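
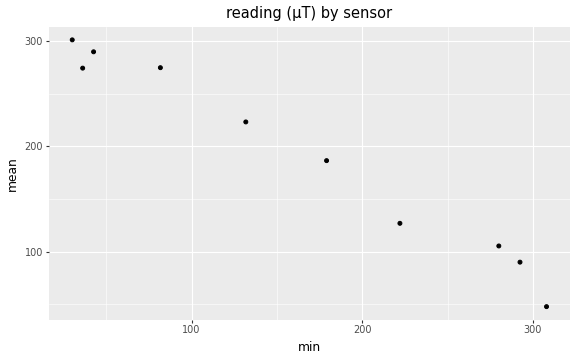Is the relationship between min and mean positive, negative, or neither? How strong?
Points are negatively correlated; strong (|r| ≈ 1.0).

negative, strong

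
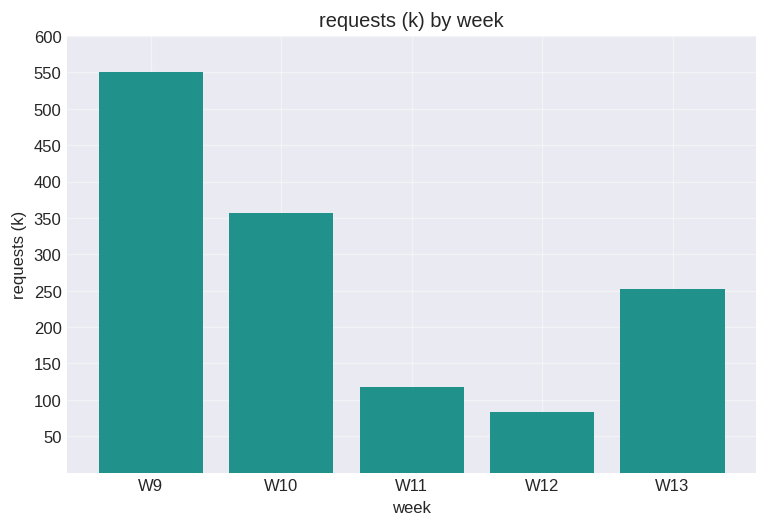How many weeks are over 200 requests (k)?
Above 200: W9, W10, W13.

3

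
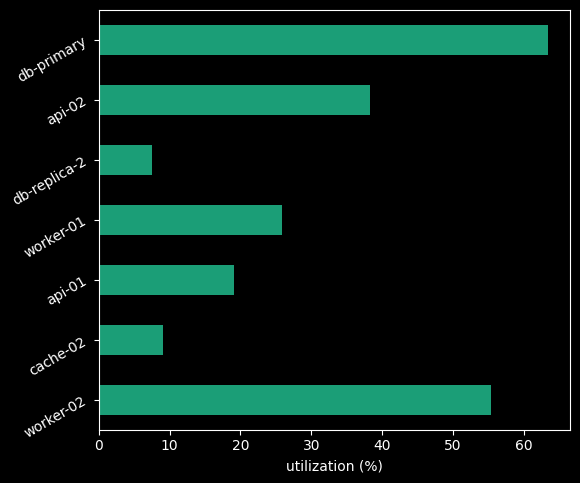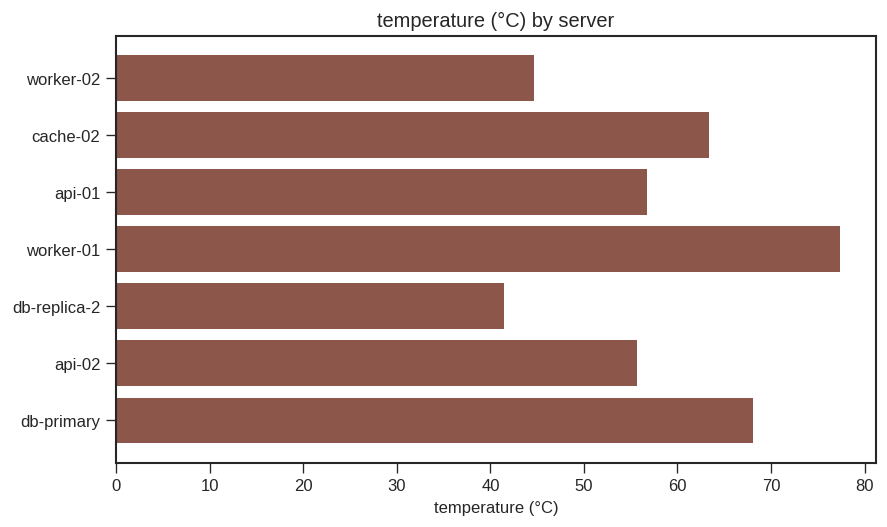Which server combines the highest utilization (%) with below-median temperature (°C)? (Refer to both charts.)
worker-02

Chart 2 median temperature (°C) ≈ 60; below-median servers: worker-02, db-replica-2, api-02. Among those, worker-02 has the highest utilization (%) (≈ 60).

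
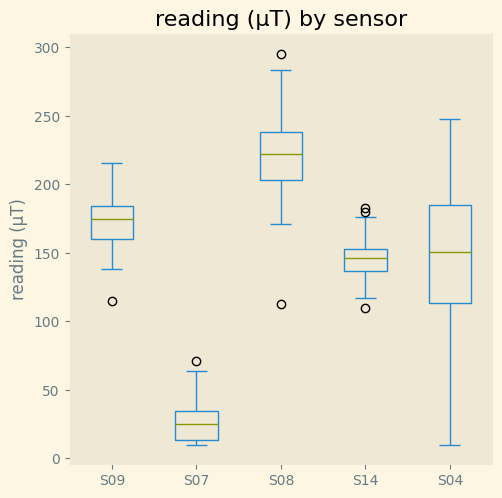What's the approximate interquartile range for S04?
≈ 60

Q3 ≈ 180, Q1 ≈ 120; IQR ≈ 60.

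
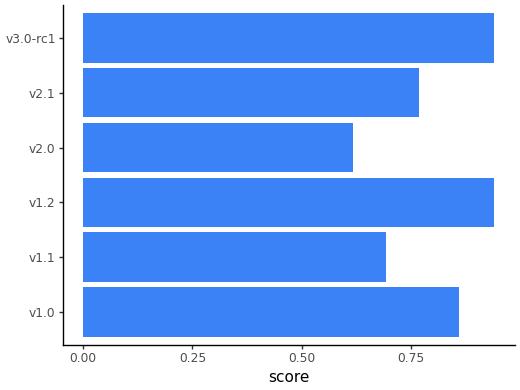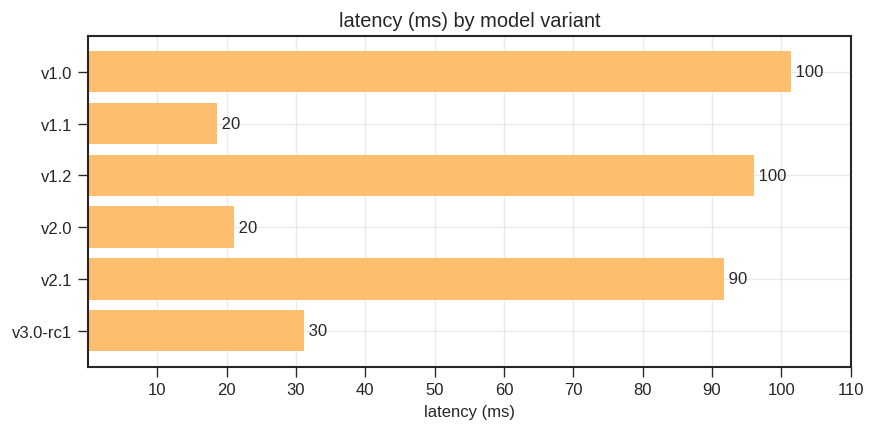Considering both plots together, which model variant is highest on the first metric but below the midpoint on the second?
v3.0-rc1

Chart 2 median latency (ms) ≈ 60; below-median model variants: v1.1, v2.0, v3.0-rc1. Among those, v3.0-rc1 has the highest score (≈ 0.9).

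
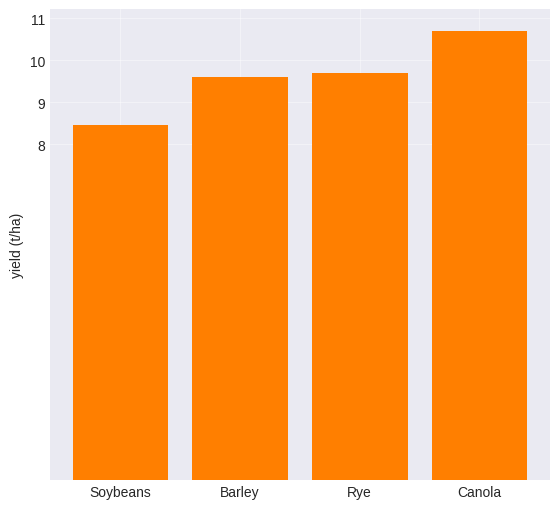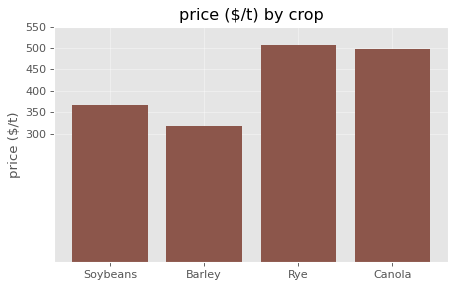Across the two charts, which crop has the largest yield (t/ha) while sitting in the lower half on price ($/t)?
Barley

Chart 2 median price ($/t) ≈ 450; below-median crops: Soybeans, Barley. Among those, Barley has the highest yield (t/ha) (≈ 10).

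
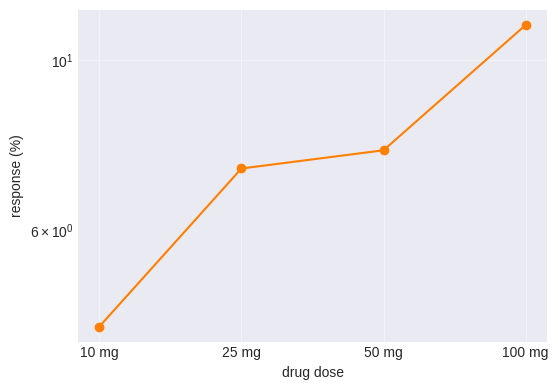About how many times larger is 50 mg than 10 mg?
≈ 1.6×

50 mg ≈ 8, 10 mg ≈ 5; 8/5 ≈ 1.6.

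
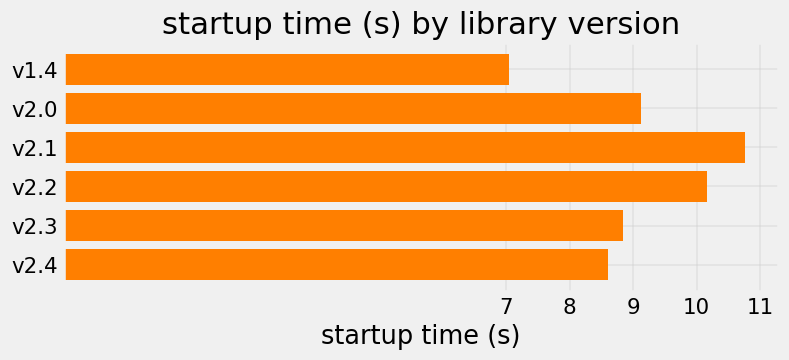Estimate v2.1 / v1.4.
≈ 1.57×

v2.1 ≈ 11, v1.4 ≈ 7; 11/7 ≈ 1.57.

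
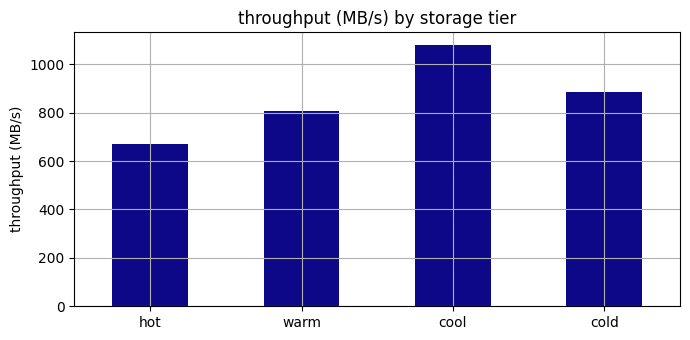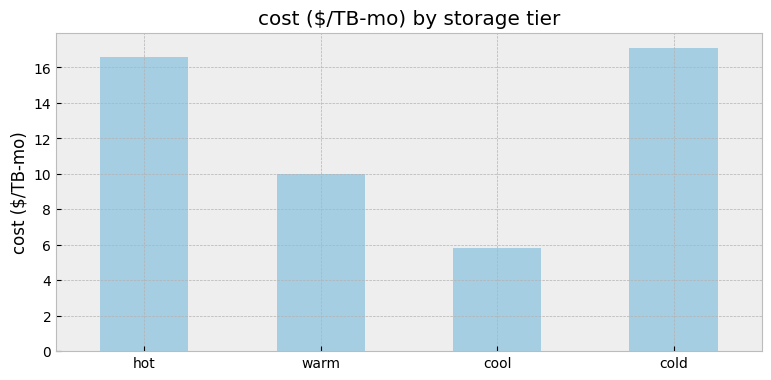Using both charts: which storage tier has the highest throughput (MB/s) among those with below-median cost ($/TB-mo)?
Chart 2 median cost ($/TB-mo) ≈ 14; below-median storage tiers: warm, cool. Among those, cool has the highest throughput (MB/s) (≈ 1100).

cool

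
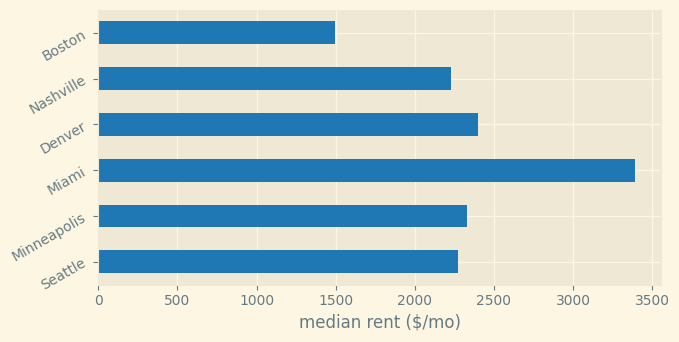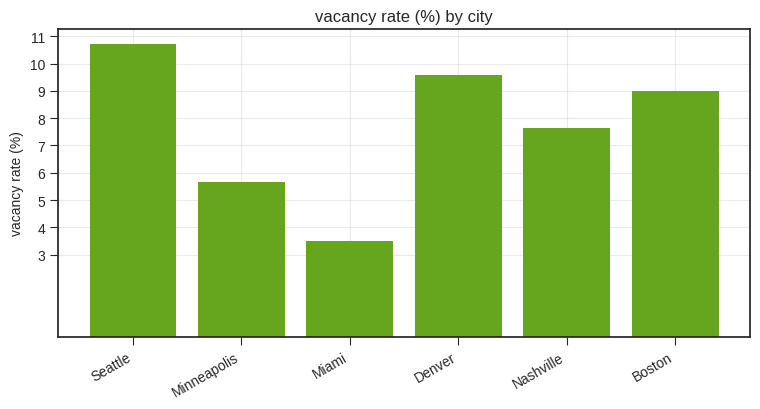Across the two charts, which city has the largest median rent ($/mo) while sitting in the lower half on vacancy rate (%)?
Chart 2 median vacancy rate (%) ≈ 8; below-median cities: Minneapolis, Miami, Nashville. Among those, Miami has the highest median rent ($/mo) (≈ 3500).

Miami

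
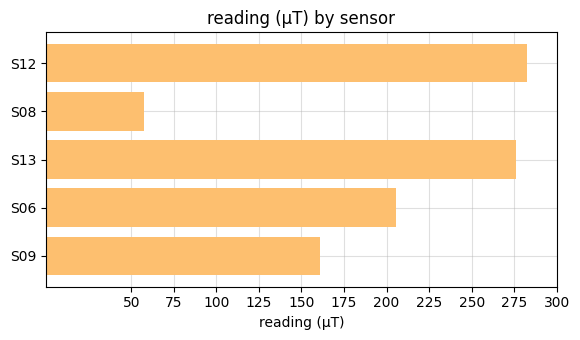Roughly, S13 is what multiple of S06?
≈ 1.38×

S13 ≈ 275, S06 ≈ 200; 275/200 ≈ 1.38.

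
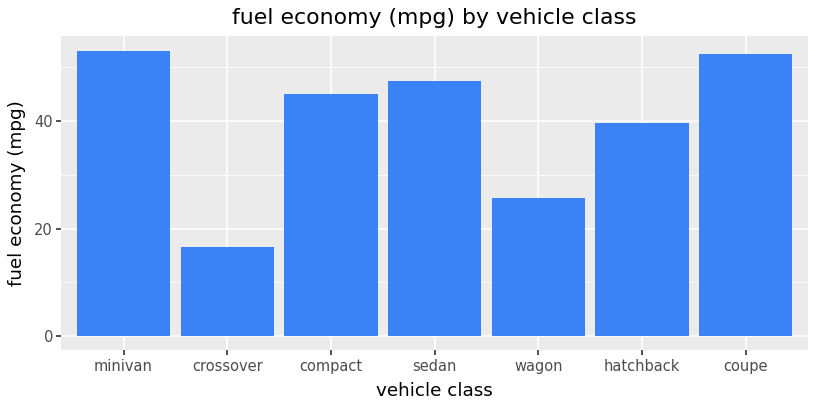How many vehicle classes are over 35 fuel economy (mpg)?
5

Above 35: minivan, compact, sedan, hatchback, coupe.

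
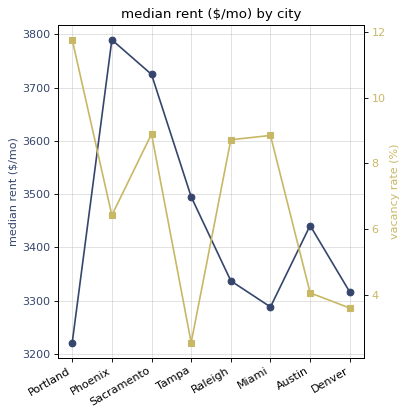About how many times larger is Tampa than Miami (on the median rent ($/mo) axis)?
Tampa ≈ 3500, Miami ≈ 3300; 3500/3300 ≈ 1.06.

≈ 1.06×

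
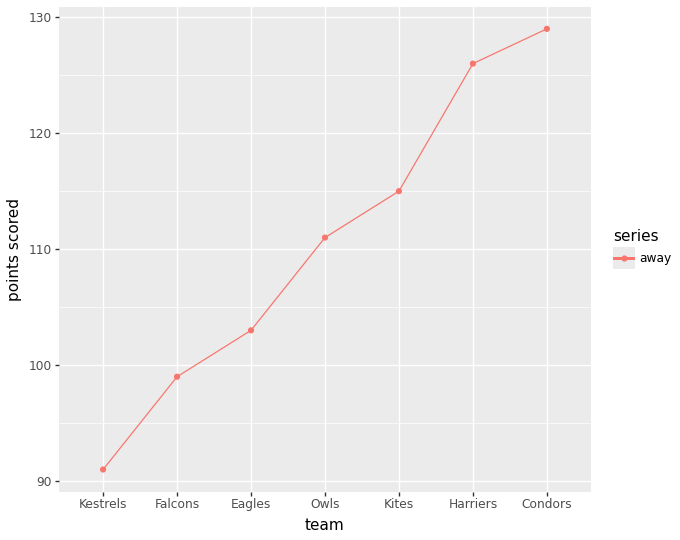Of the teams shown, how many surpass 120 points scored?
2

Above 120: Harriers, Condors.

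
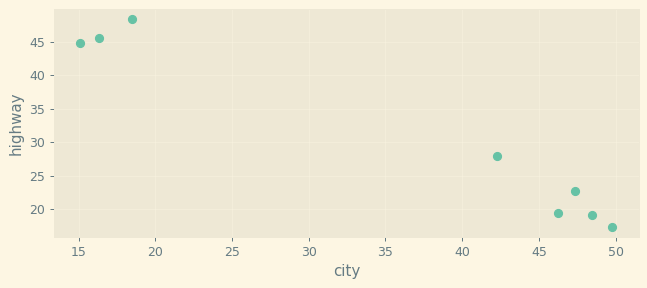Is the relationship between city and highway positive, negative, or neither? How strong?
negative, strong

Points are negatively correlated; strong (|r| ≈ 1.0).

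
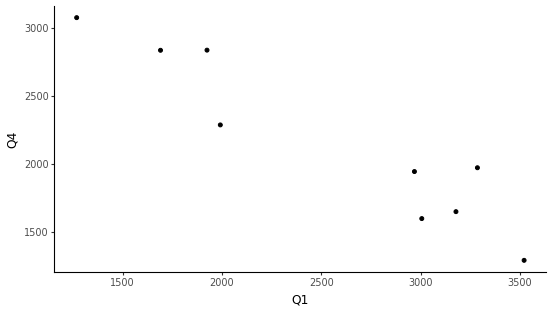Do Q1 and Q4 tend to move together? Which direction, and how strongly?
Points are negatively correlated; strong (|r| ≈ 0.9).

negative, strong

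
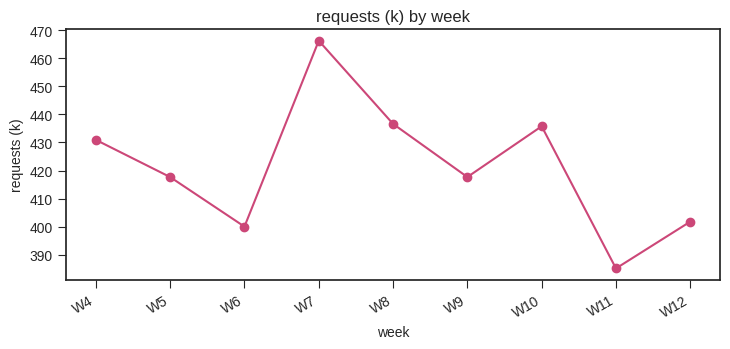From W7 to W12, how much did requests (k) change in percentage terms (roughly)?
W7 ≈ 470, W12 ≈ 400; (400 − 470) / 470 ≈ -14.9%.

≈ -14.9%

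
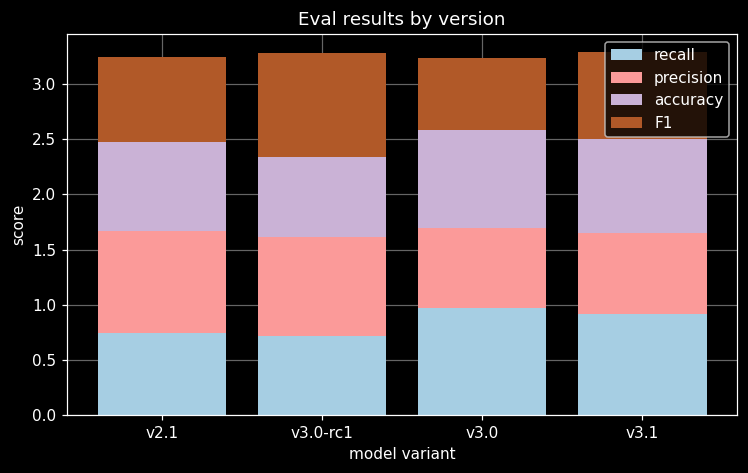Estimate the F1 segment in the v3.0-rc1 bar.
F1 top ≈ 3.5, bottom ≈ 2.5; segment ≈ 1.0.

≈ 1.0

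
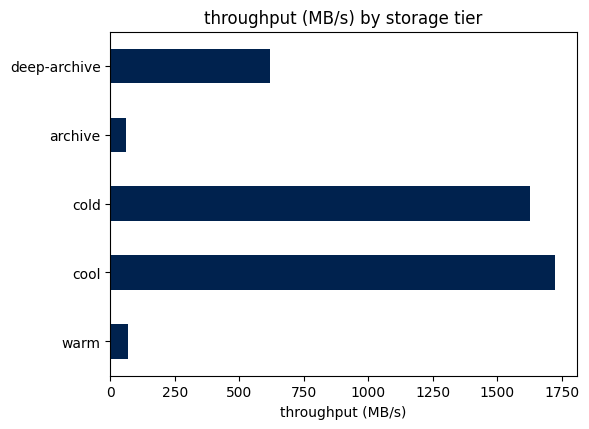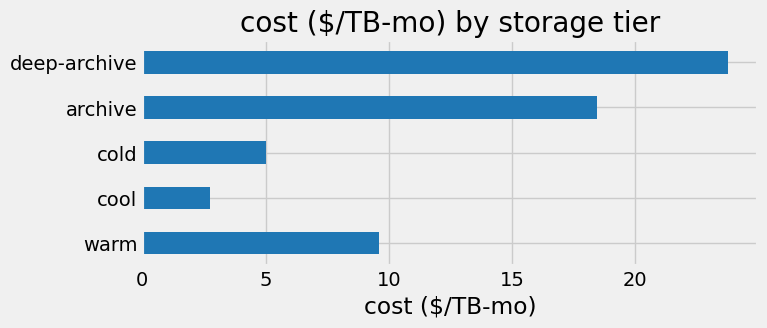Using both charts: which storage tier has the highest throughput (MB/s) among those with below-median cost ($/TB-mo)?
cool

Chart 2 median cost ($/TB-mo) ≈ 10; below-median storage tiers: cool, cold. Among those, cool has the highest throughput (MB/s) (≈ 1800).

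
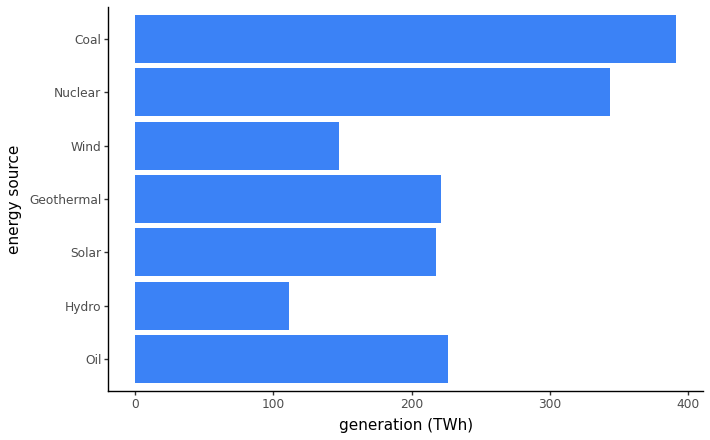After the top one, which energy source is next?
Nuclear

Top 3: Coal ≈ 400, Nuclear ≈ 350, Oil ≈ 250.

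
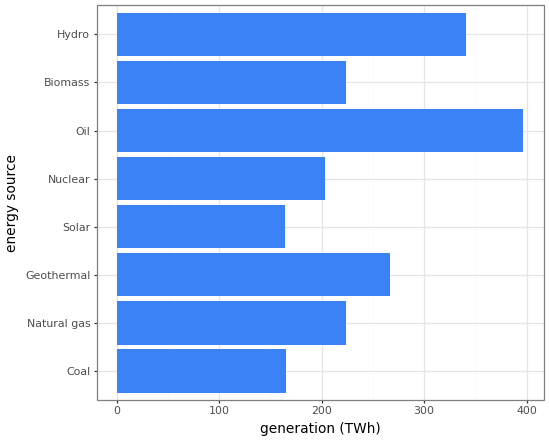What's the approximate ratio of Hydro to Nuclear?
Hydro ≈ 350, Nuclear ≈ 200; 350/200 ≈ 1.75.

≈ 1.75×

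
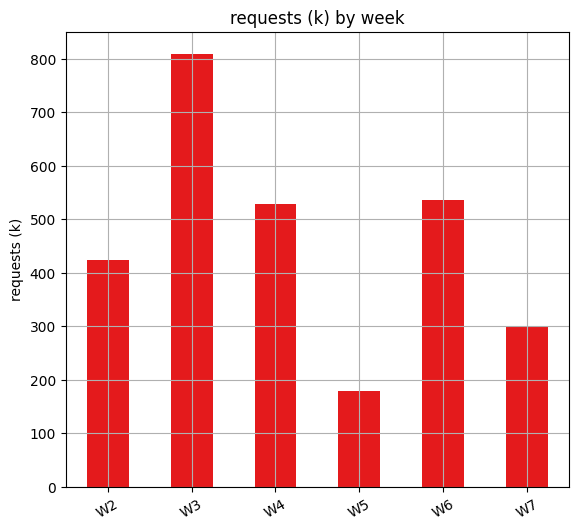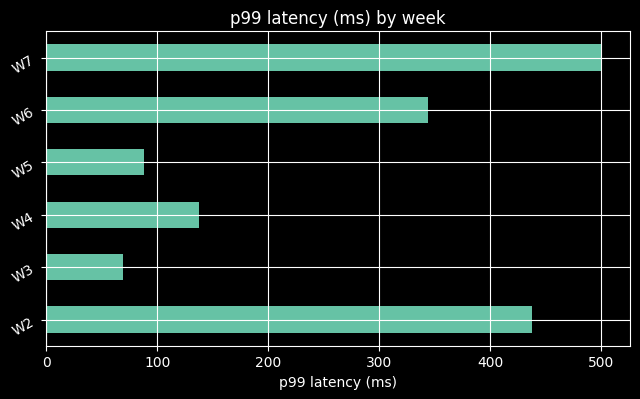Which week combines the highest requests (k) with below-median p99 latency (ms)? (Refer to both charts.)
W3

Chart 2 median p99 latency (ms) ≈ 250; below-median weeks: W3, W4, W5. Among those, W3 has the highest requests (k) (≈ 800).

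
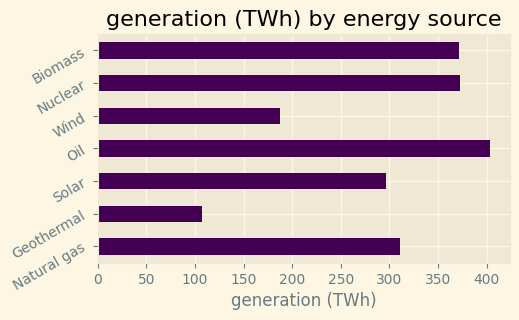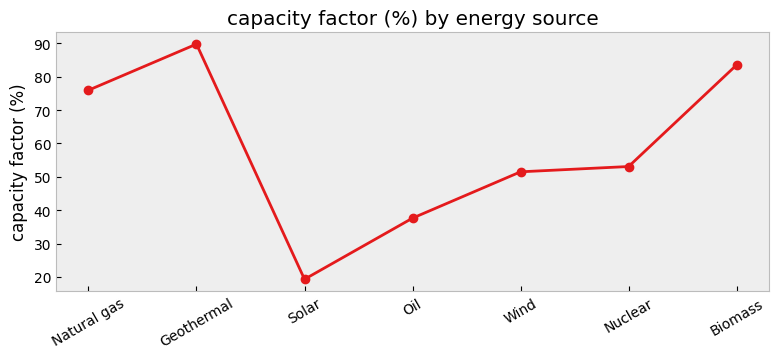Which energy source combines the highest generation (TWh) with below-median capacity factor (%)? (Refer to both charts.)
Oil

Chart 2 median capacity factor (%) ≈ 50; below-median energy sources: Solar, Oil, Wind. Among those, Oil has the highest generation (TWh) (≈ 400).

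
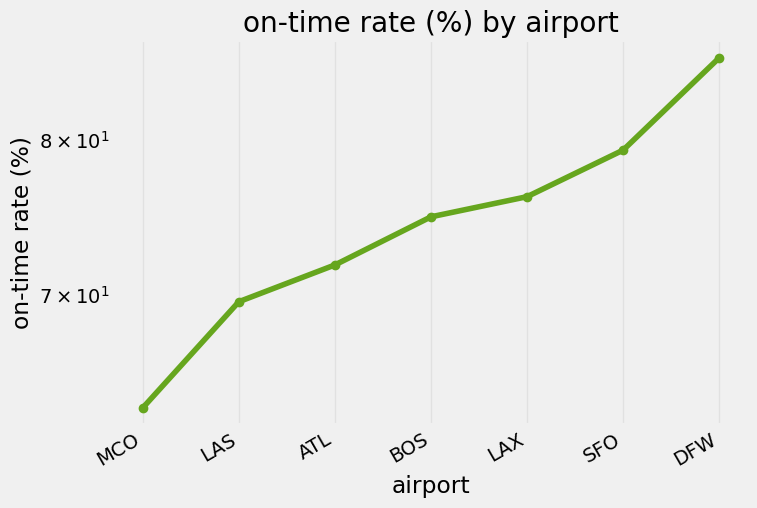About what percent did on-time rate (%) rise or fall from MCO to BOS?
≈ +15.6%

MCO ≈ 64, BOS ≈ 74; (74 − 64) / 64 ≈ +15.6%.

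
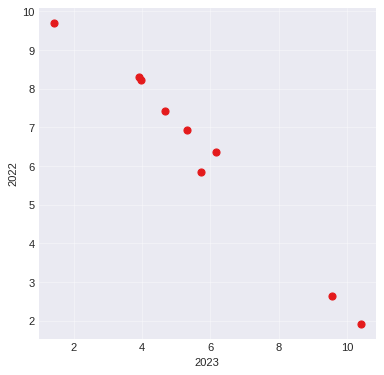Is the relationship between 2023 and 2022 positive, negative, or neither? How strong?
Points are negatively correlated; strong (|r| ≈ 1.0).

negative, strong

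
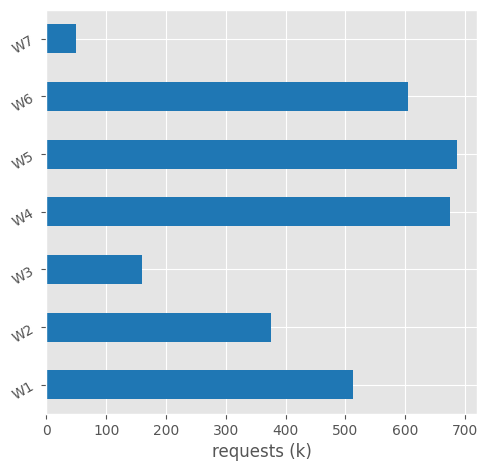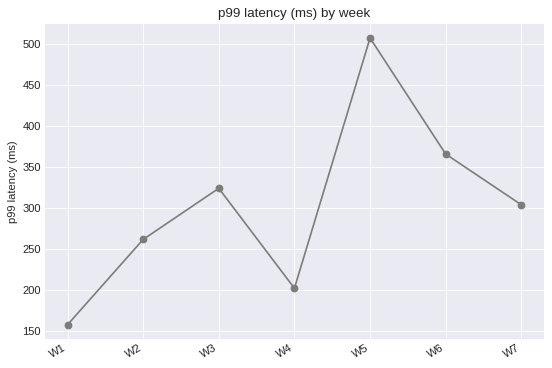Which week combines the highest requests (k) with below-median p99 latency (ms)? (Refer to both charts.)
Chart 2 median p99 latency (ms) ≈ 300; below-median weeks: W1, W2, W4. Among those, W4 has the highest requests (k) (≈ 700).

W4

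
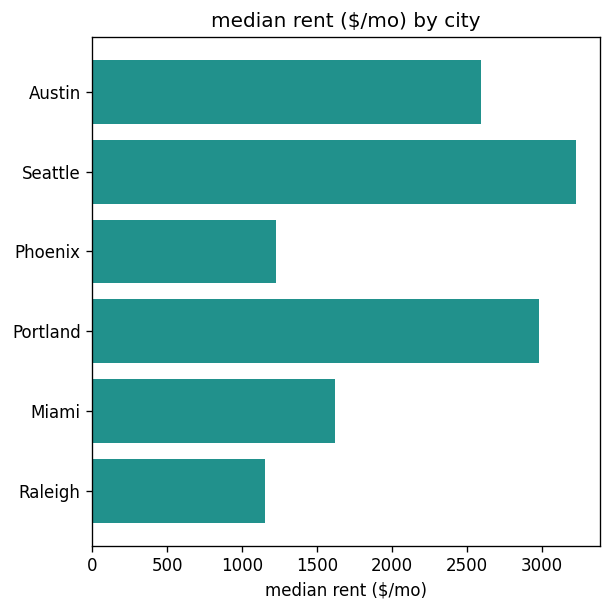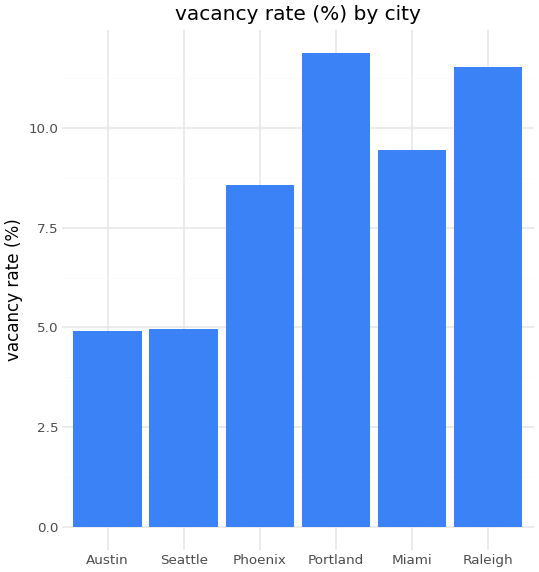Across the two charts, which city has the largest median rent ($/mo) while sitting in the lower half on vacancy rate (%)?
Chart 2 median vacancy rate (%) ≈ 10; below-median cities: Austin, Seattle, Phoenix. Among those, Seattle has the highest median rent ($/mo) (≈ 3000).

Seattle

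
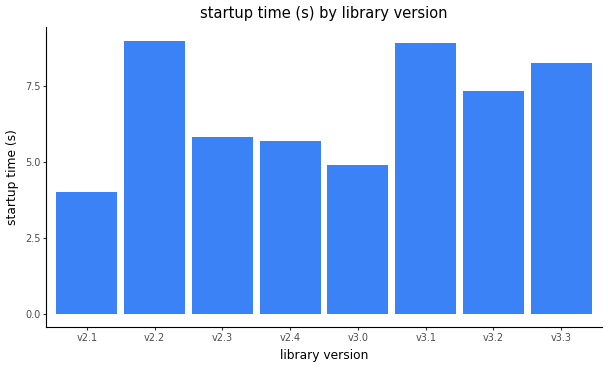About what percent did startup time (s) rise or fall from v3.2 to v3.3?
≈ +14.3%

v3.2 ≈ 7, v3.3 ≈ 8; (8 − 7) / 7 ≈ +14.3%.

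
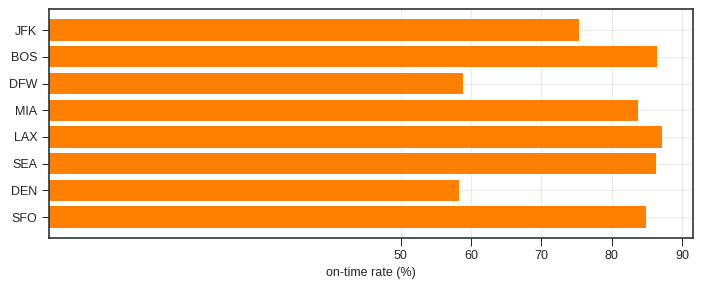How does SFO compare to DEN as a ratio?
SFO ≈ 80, DEN ≈ 60; 80/60 ≈ 1.33.

≈ 1.33×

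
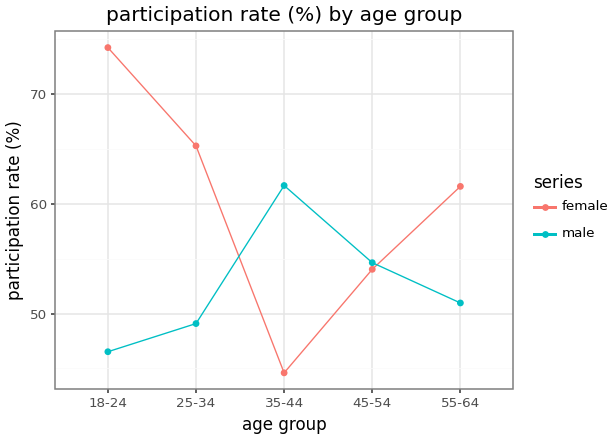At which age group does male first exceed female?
35-44

25-34: male ≈ 50 vs female ≈ 65 (not yet); 35-44: male ≈ 60 vs female ≈ 45 (first crossover).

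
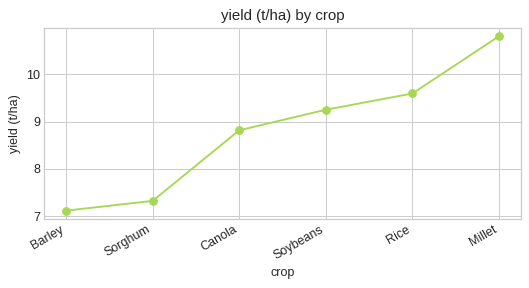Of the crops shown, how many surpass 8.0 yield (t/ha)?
Above 8.0: Canola, Soybeans, Rice, Millet.

4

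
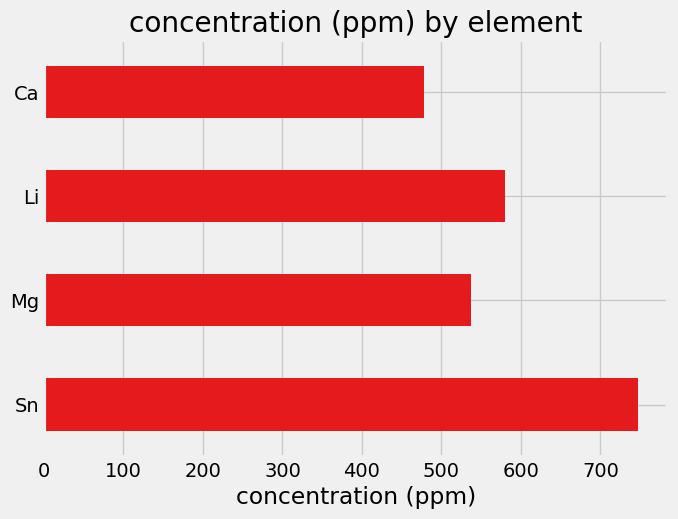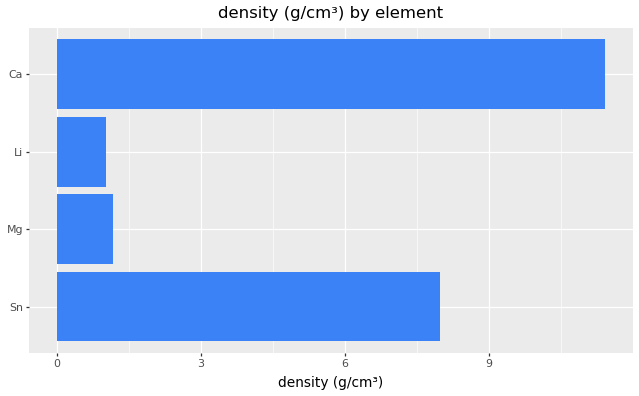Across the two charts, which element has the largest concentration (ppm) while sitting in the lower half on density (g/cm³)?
Chart 2 median density (g/cm³) ≈ 4; below-median elements: Mg, Li. Among those, Li has the highest concentration (ppm) (≈ 600).

Li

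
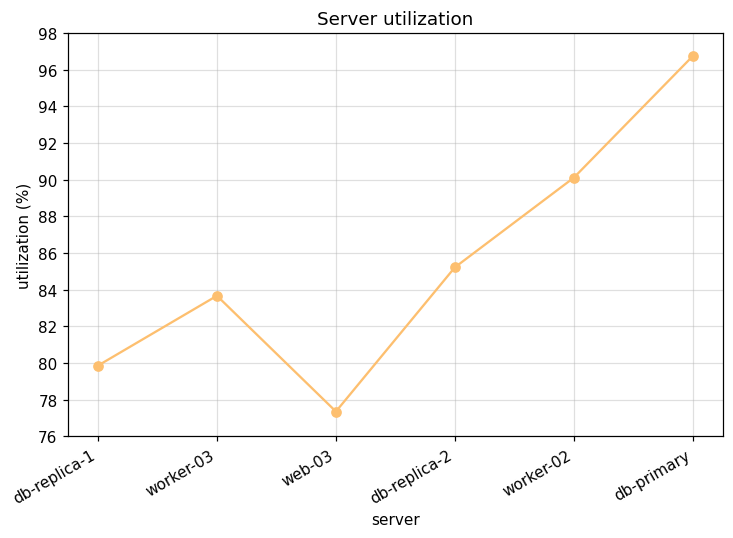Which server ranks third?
Top 4: db-primary ≈ 96, worker-02 ≈ 90, db-replica-2 ≈ 86, worker-03 ≈ 84.

db-replica-2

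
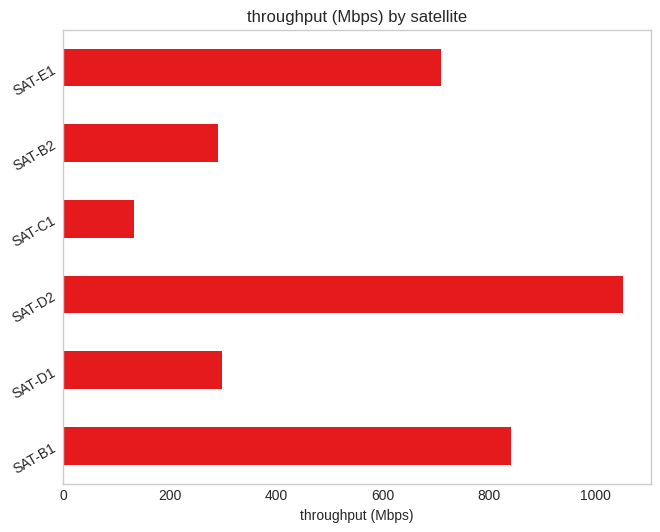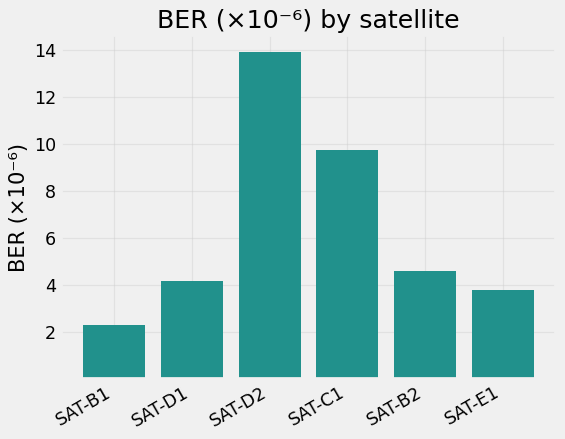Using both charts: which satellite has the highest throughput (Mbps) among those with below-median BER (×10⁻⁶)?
SAT-B1

Chart 2 median BER (×10⁻⁶) ≈ 4; below-median satellites: SAT-B1, SAT-D1, SAT-E1. Among those, SAT-B1 has the highest throughput (Mbps) (≈ 800).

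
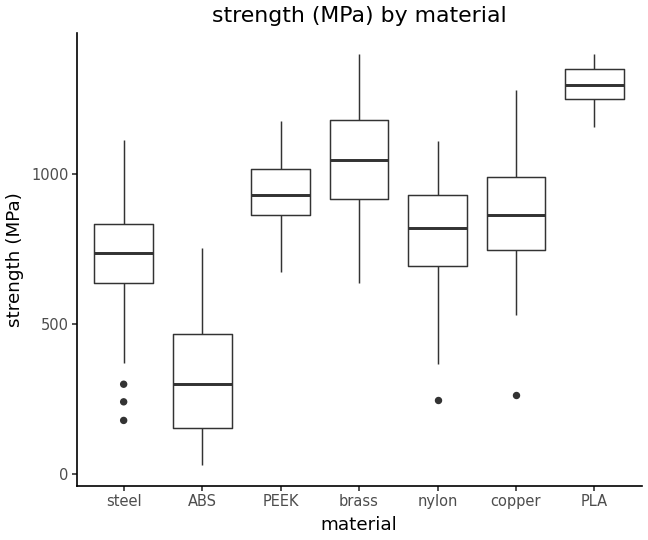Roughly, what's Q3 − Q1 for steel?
≈ 200

Q3 ≈ 800, Q1 ≈ 600; IQR ≈ 200.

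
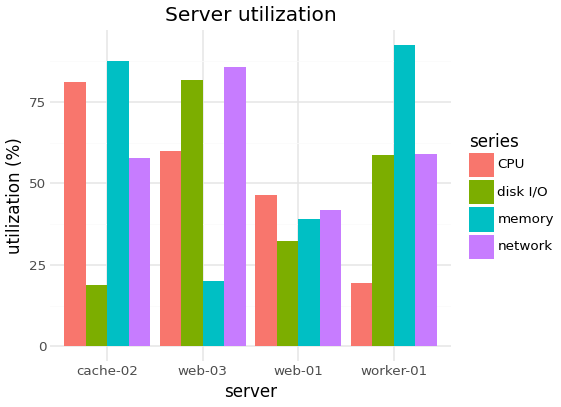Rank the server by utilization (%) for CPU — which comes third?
Top 4 for CPU: cache-02 ≈ 80, web-03 ≈ 60, web-01 ≈ 50, worker-01 ≈ 20.

web-01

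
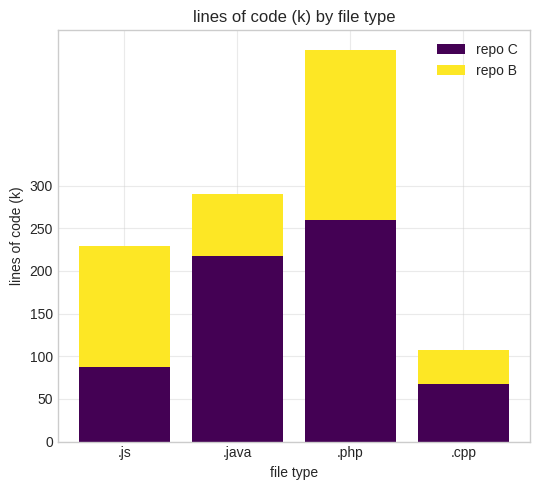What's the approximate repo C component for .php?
≈ 250

repo C top ≈ 250, bottom ≈ 0; segment ≈ 250.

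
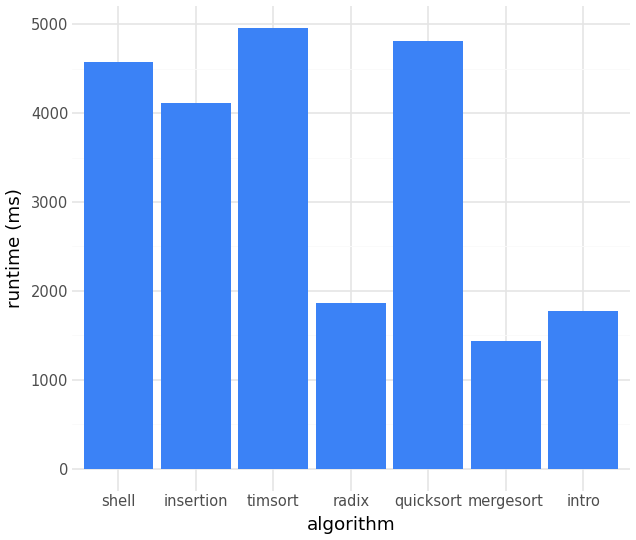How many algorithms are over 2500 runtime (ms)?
Above 2500: shell, insertion, timsort, quicksort.

4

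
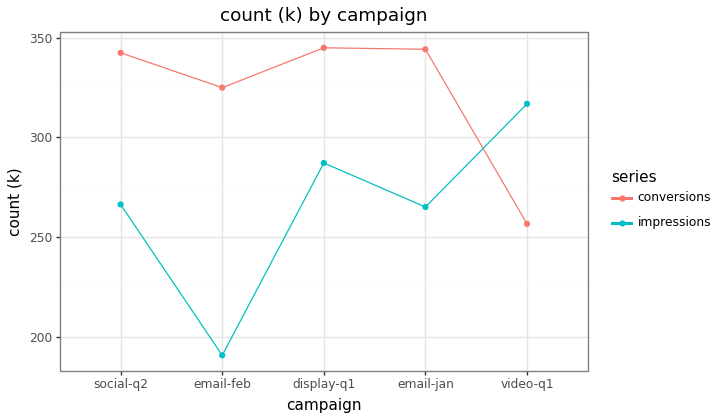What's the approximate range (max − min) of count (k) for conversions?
≈ 80

Max display-q1 ≈ 340, min video-q1 ≈ 260; range ≈ 80.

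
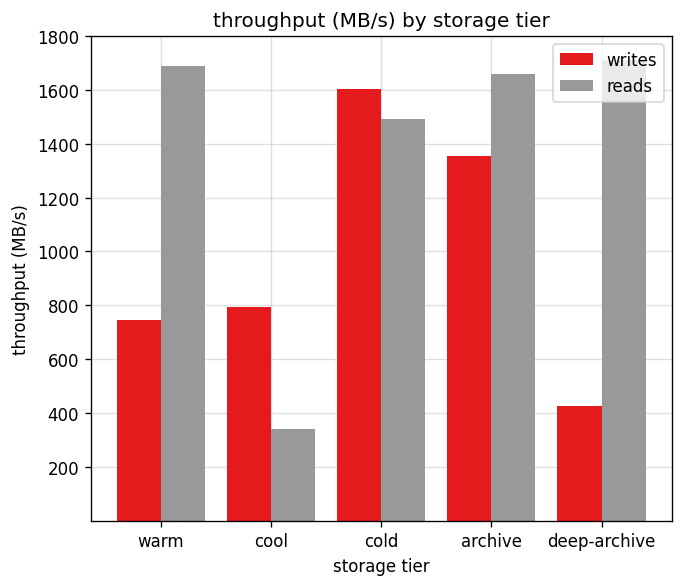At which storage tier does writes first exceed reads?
cool

warm: writes ≈ 800 vs reads ≈ 1600 (not yet); cool: writes ≈ 800 vs reads ≈ 400 (first crossover).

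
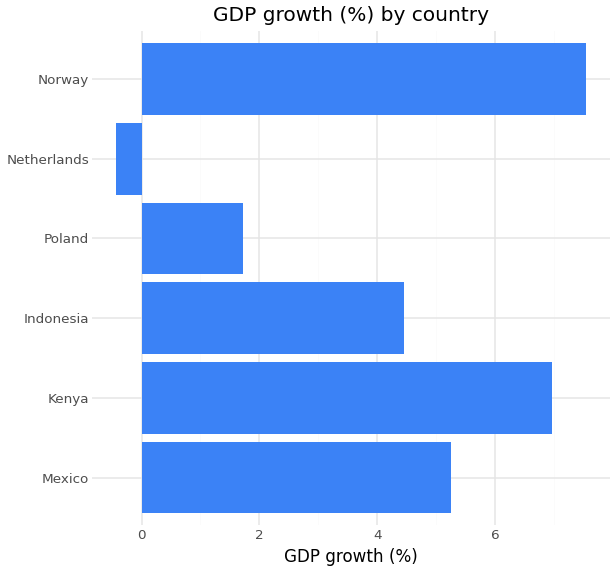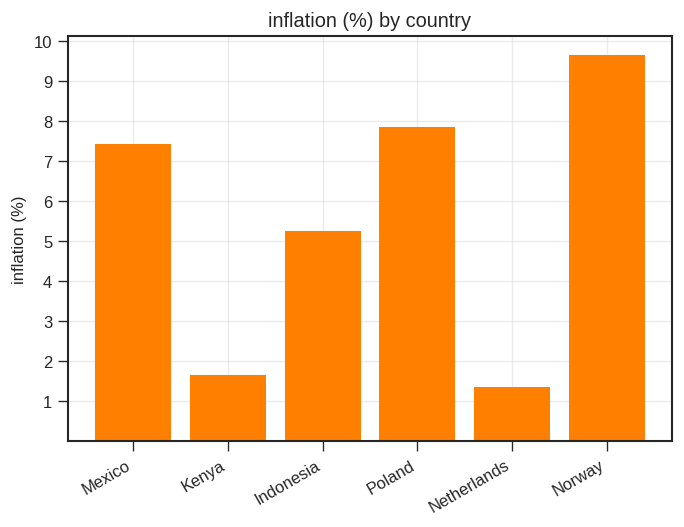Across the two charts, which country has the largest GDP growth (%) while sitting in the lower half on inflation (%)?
Kenya

Chart 2 median inflation (%) ≈ 6; below-median countries: Kenya, Indonesia, Netherlands. Among those, Kenya has the highest GDP growth (%) (≈ 7).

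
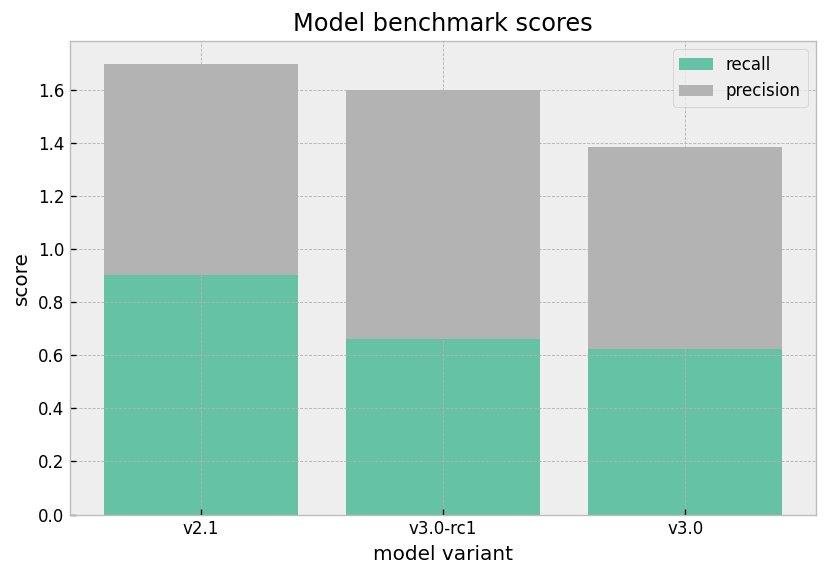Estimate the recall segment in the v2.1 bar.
recall top ≈ 1.0, bottom ≈ 0.0; segment ≈ 1.0.

≈ 1.0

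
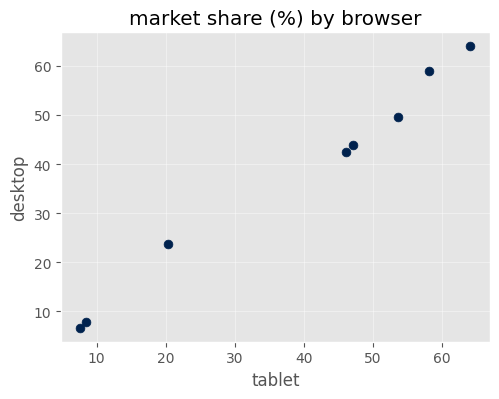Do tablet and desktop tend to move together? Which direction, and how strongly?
positive, strong

Points are positively correlated; strong (|r| ≈ 1.0).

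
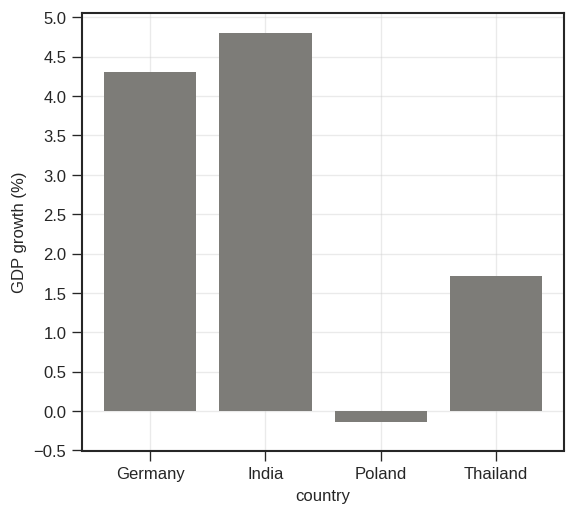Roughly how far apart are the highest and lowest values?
Max India ≈ 5.0, min Poland ≈ 0.0; range ≈ 5.0.

≈ 5.0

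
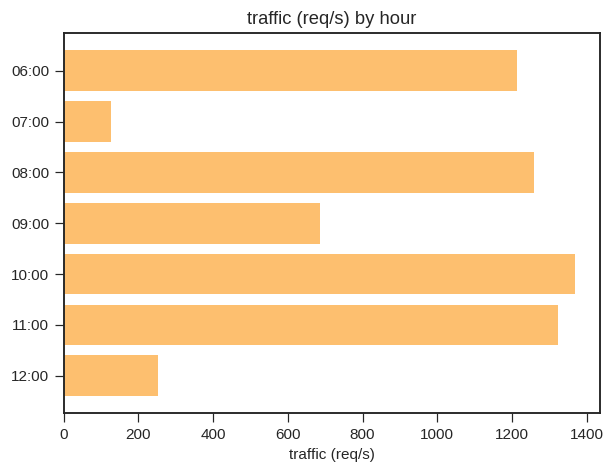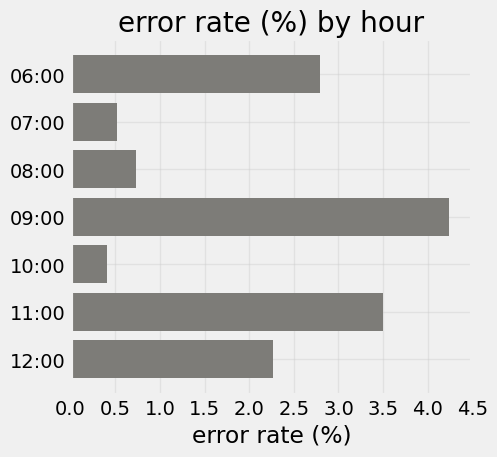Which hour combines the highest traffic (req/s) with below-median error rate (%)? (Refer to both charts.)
10:00

Chart 2 median error rate (%) ≈ 2.5; below-median hours: 07:00, 08:00, 10:00. Among those, 10:00 has the highest traffic (req/s) (≈ 1400).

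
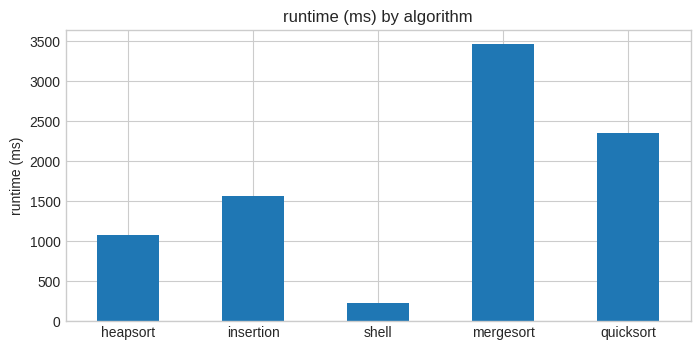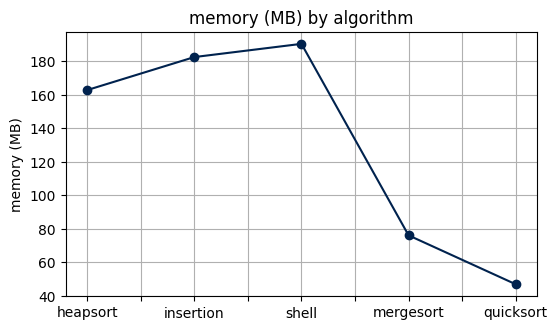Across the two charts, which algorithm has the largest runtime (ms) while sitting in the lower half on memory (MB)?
Chart 2 median memory (MB) ≈ 160; below-median algorithms: mergesort, quicksort. Among those, mergesort has the highest runtime (ms) (≈ 3500).

mergesort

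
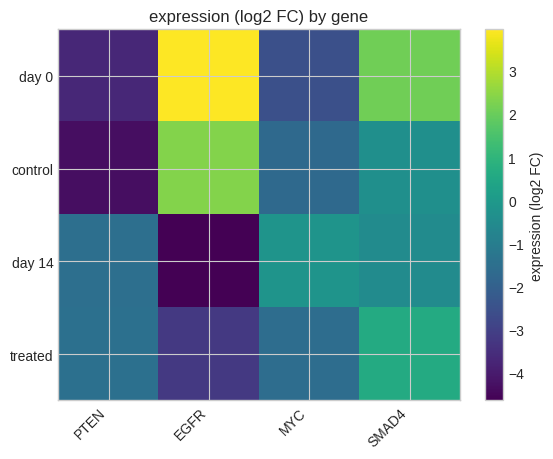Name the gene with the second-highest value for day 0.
Top 3 for day 0: EGFR ≈ 4, SMAD4 ≈ 2, MYC ≈ -3.

SMAD4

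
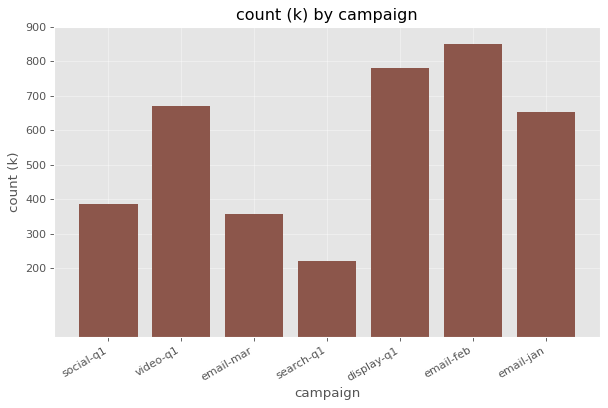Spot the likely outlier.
search-q1

search-q1 ≈ 200; the rest sit between ≈ 400 and ≈ 800.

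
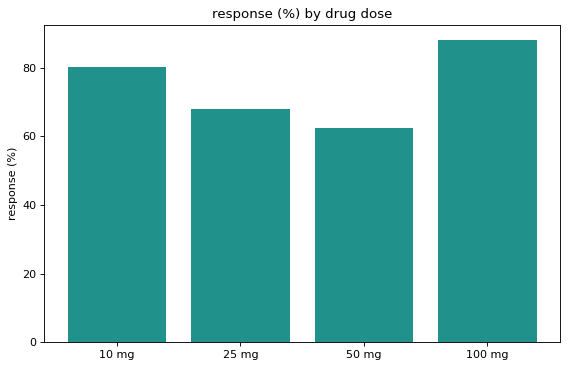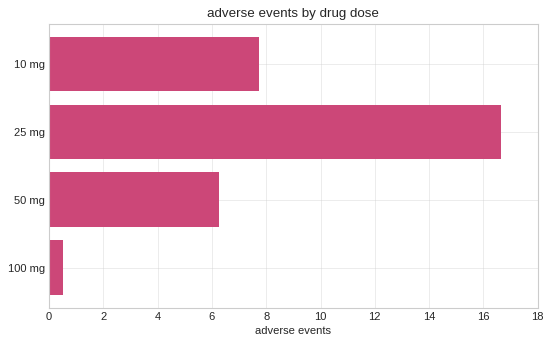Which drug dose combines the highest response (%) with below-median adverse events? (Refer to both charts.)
Chart 2 median adverse events ≈ 6; below-median drug doses: 50 mg, 100 mg. Among those, 100 mg has the highest response (%) (≈ 90).

100 mg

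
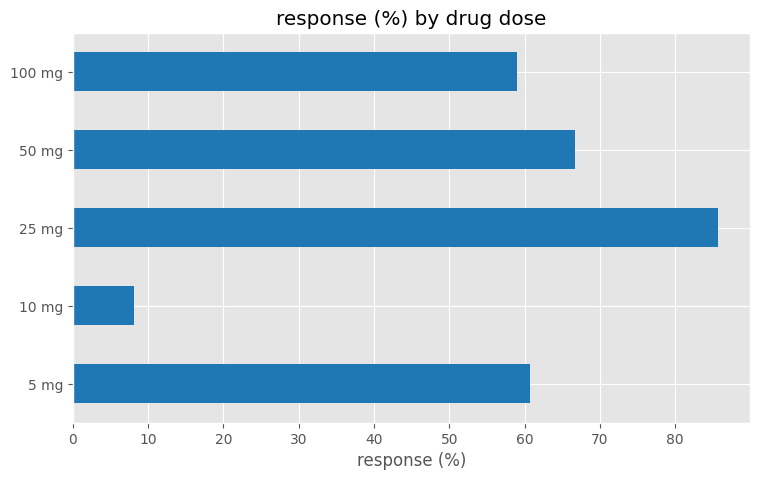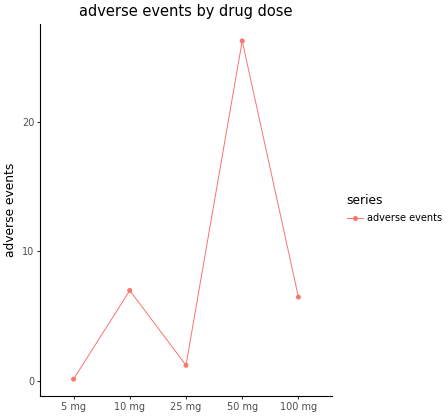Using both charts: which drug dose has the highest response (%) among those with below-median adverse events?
Chart 2 median adverse events ≈ 5; below-median drug doses: 5 mg, 25 mg. Among those, 25 mg has the highest response (%) (≈ 90).

25 mg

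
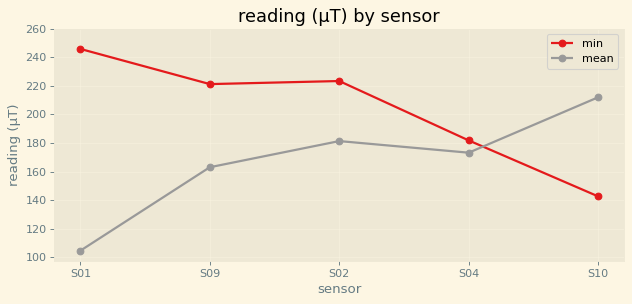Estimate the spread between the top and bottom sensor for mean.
≈ 120

Max S10 ≈ 220, min S01 ≈ 100; range ≈ 120.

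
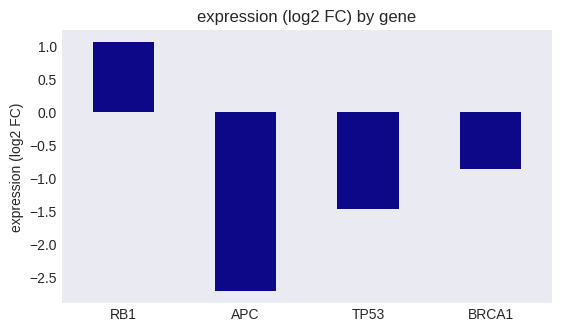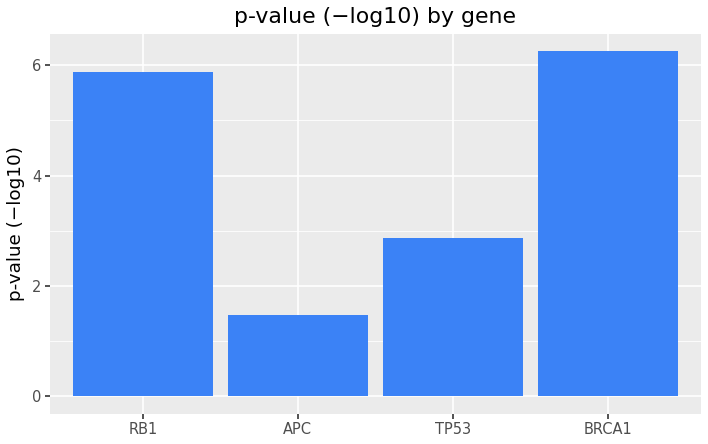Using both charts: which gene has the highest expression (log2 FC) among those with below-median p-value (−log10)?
TP53

Chart 2 median p-value (−log10) ≈ 4; below-median genes: APC, TP53. Among those, TP53 has the highest expression (log2 FC) (≈ -1.5).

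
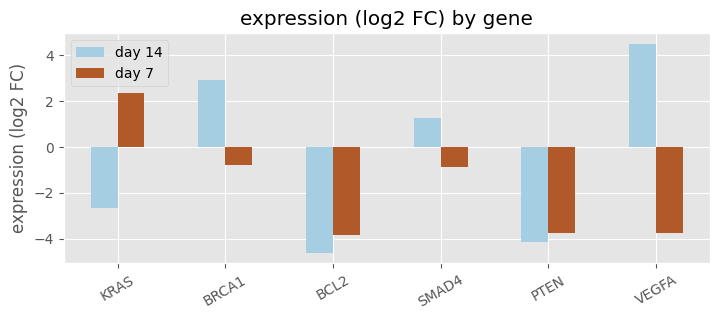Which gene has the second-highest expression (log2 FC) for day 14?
BRCA1

Top 3 for day 14: VEGFA ≈ 5, BRCA1 ≈ 3, SMAD4 ≈ 1.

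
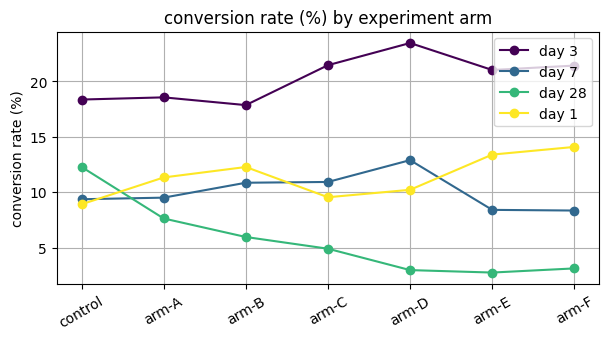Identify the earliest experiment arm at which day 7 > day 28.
arm-A

control: day 7 ≈ 10 vs day 28 ≈ 12 (not yet); arm-A: day 7 ≈ 10 vs day 28 ≈ 8 (first crossover).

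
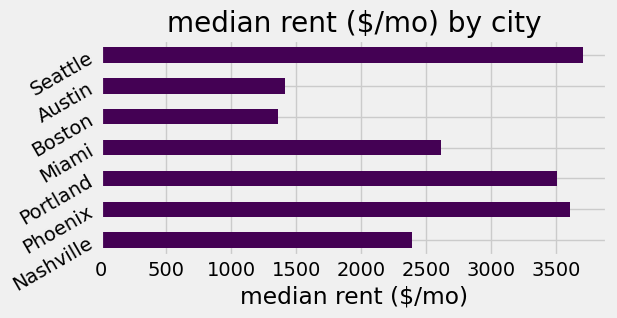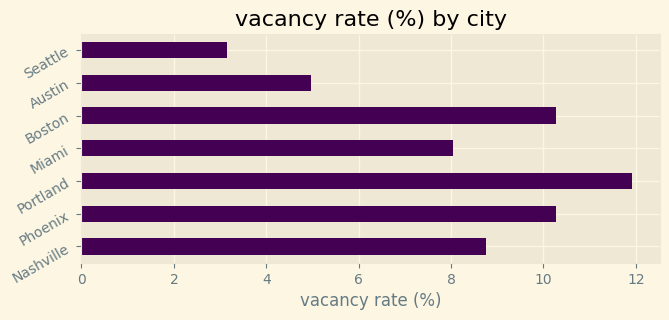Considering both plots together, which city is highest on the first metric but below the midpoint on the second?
Seattle

Chart 2 median vacancy rate (%) ≈ 8; below-median cities: Miami, Austin, Seattle. Among those, Seattle has the highest median rent ($/mo) (≈ 3500).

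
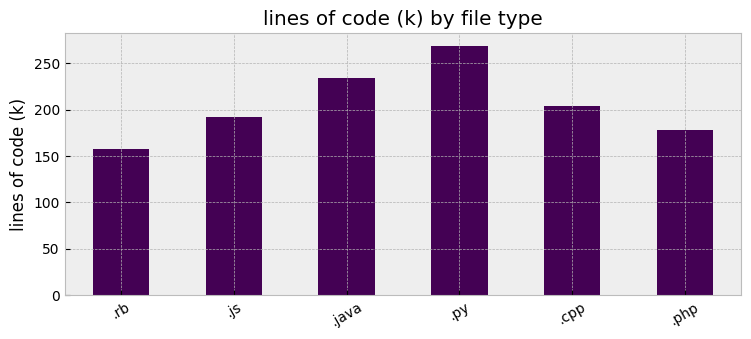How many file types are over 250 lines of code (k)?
1

Above 250: .py.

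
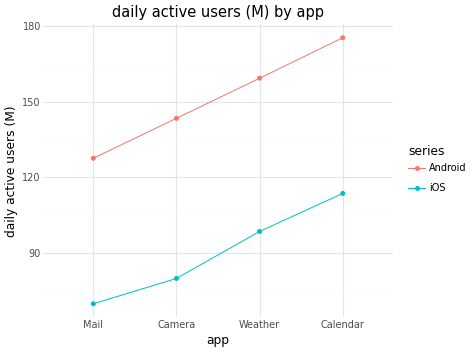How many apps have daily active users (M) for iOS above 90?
Above 90: Weather, Calendar.

2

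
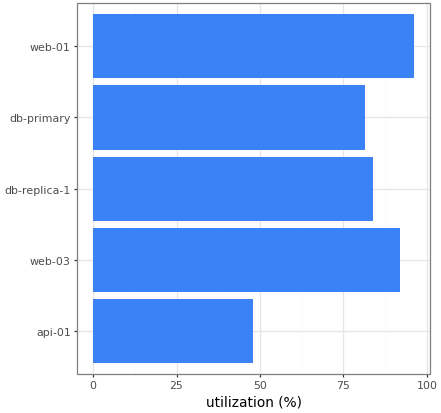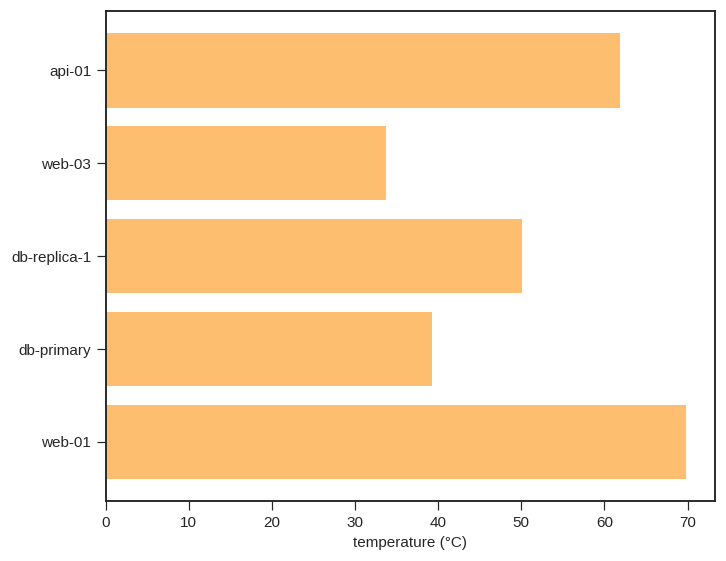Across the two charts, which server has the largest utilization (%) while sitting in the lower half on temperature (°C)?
Chart 2 median temperature (°C) ≈ 50; below-median servers: web-03, db-primary. Among those, web-03 has the highest utilization (%) (≈ 90).

web-03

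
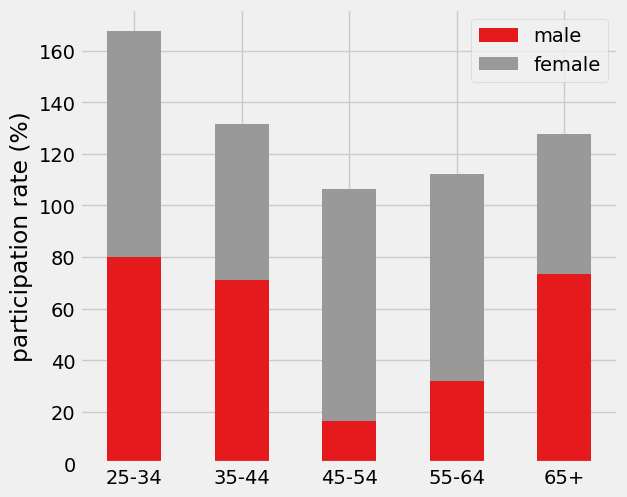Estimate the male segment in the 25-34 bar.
≈ 80

male top ≈ 80, bottom ≈ 0; segment ≈ 80.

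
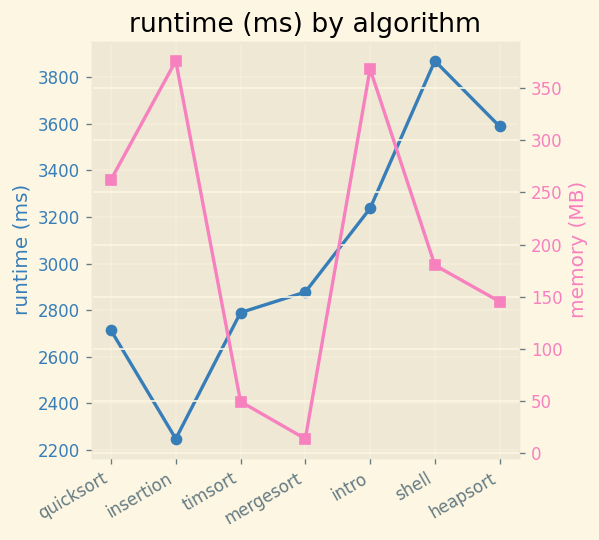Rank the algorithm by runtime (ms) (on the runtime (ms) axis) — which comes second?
heapsort

Top 3 (on the runtime (ms) axis): shell ≈ 3800, heapsort ≈ 3600, intro ≈ 3200.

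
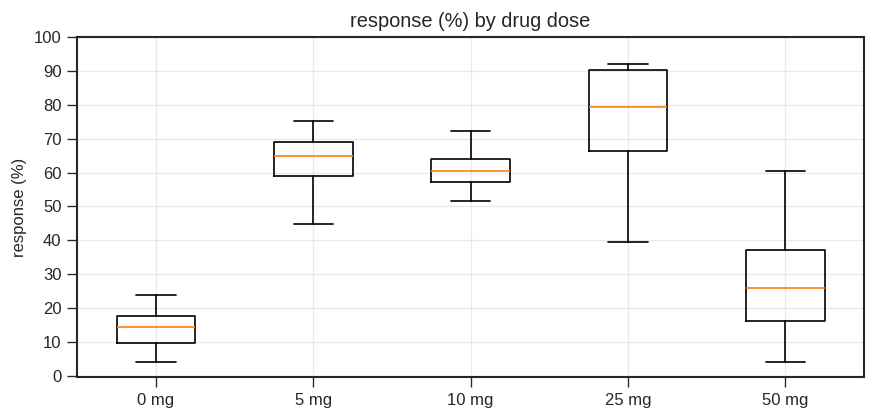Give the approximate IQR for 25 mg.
Q3 ≈ 90, Q1 ≈ 70; IQR ≈ 20.

≈ 20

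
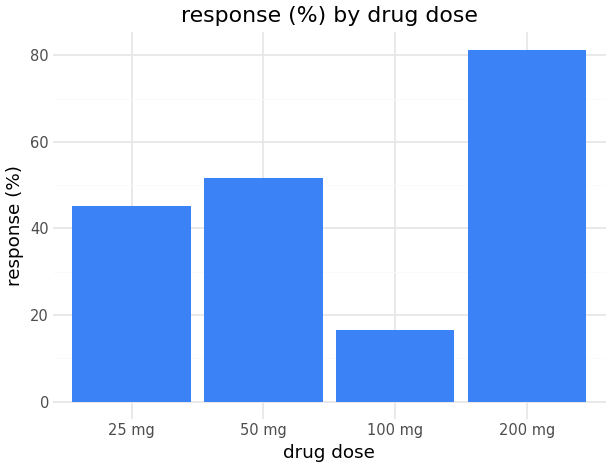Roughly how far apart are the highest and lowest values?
Max 200 mg ≈ 80, min 100 mg ≈ 20; range ≈ 60.

≈ 60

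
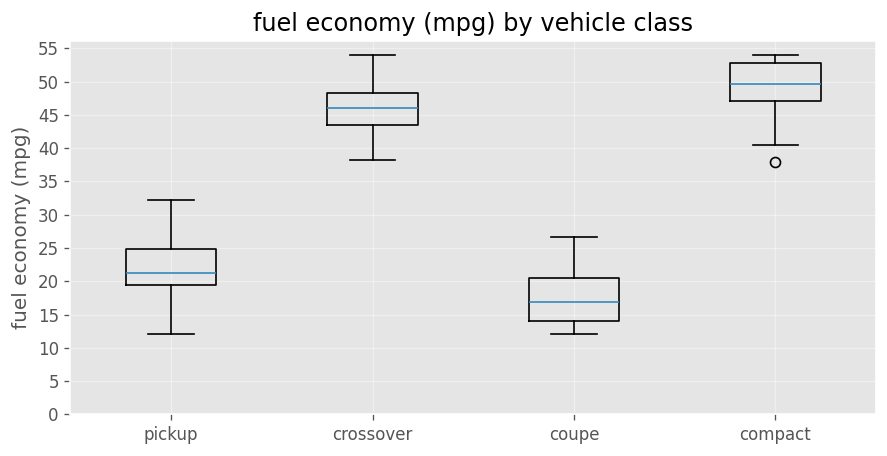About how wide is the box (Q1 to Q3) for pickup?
≈ 5

Q3 ≈ 25, Q1 ≈ 20; IQR ≈ 5.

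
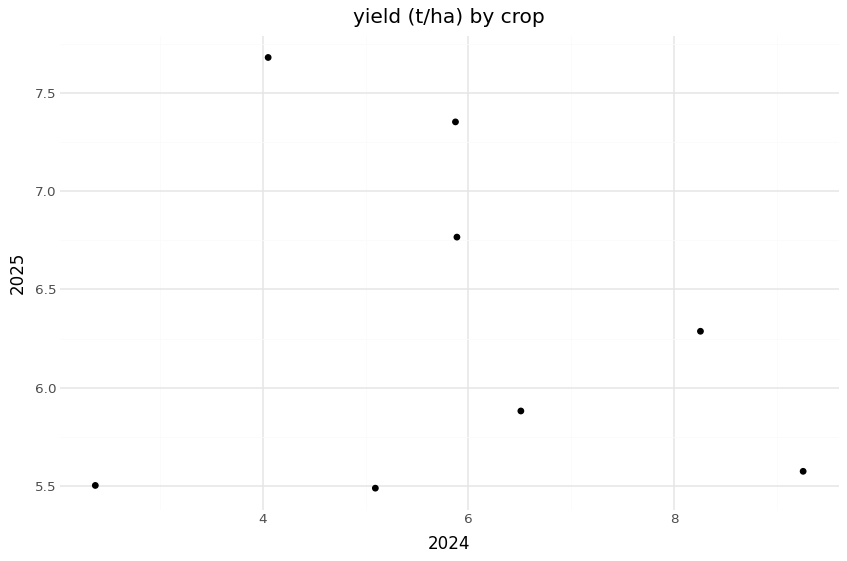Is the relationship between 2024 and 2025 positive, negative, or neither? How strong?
Points are roughly uncorrelated; weak (|r| ≈ 0.1).

no clear correlation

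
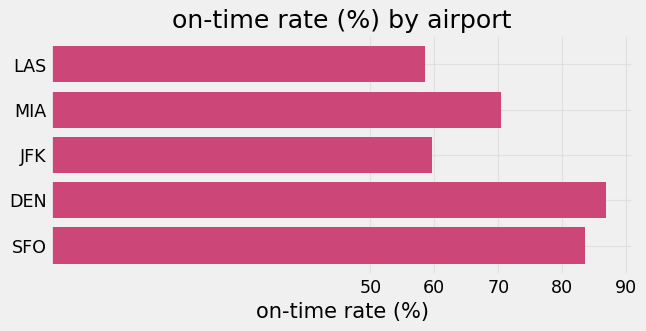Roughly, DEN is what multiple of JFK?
DEN ≈ 90, JFK ≈ 60; 90/60 ≈ 1.5.

≈ 1.5×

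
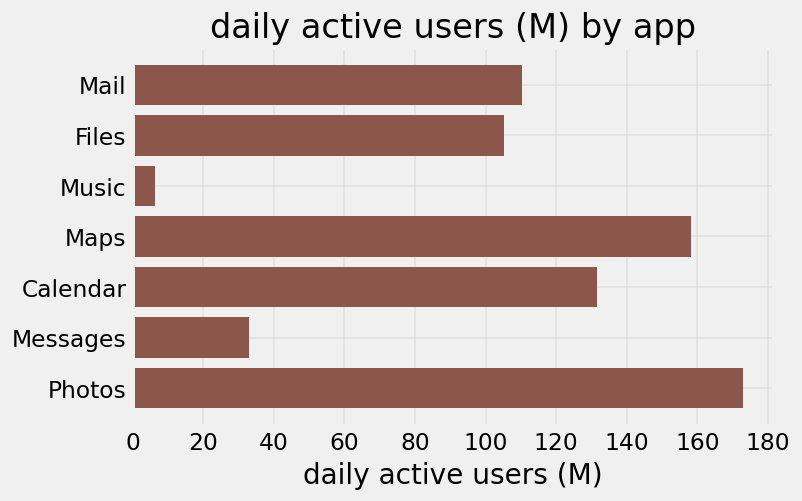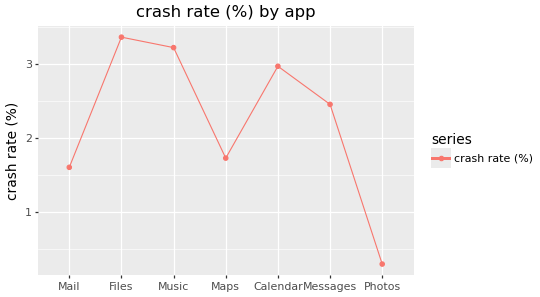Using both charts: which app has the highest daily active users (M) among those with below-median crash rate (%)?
Chart 2 median crash rate (%) ≈ 2.5; below-median apps: Mail, Maps, Photos. Among those, Photos has the highest daily active users (M) (≈ 180).

Photos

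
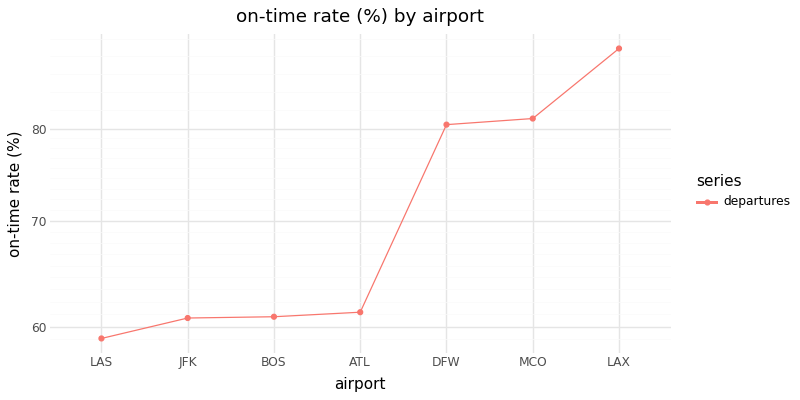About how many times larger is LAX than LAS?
LAX ≈ 90, LAS ≈ 60; 90/60 ≈ 1.5.

≈ 1.5×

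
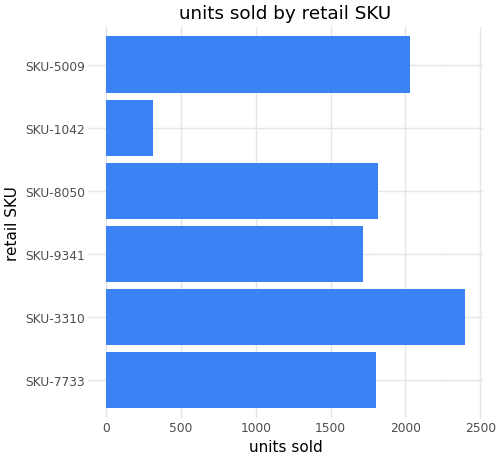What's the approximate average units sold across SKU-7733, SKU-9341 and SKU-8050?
≈ 1800

(1800 + 1800 + 1800) / 3 ≈ 1800.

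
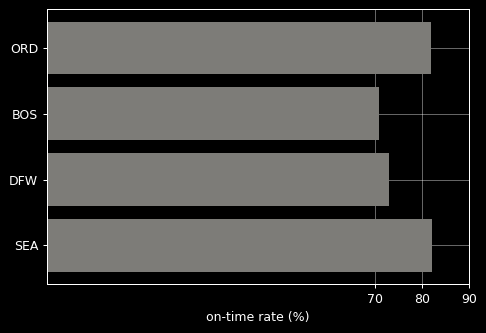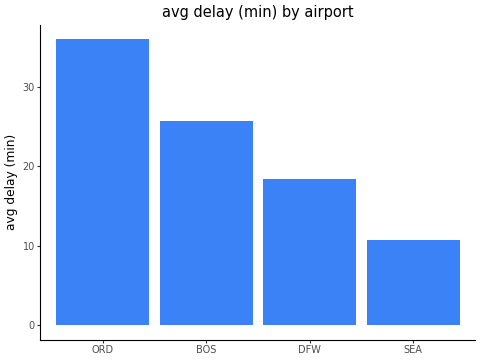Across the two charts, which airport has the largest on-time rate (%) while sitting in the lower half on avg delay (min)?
SEA

Chart 2 median avg delay (min) ≈ 20; below-median airports: DFW, SEA. Among those, SEA has the highest on-time rate (%) (≈ 80).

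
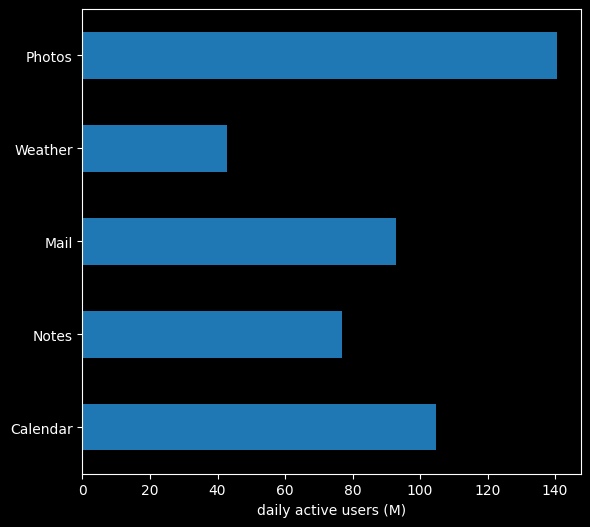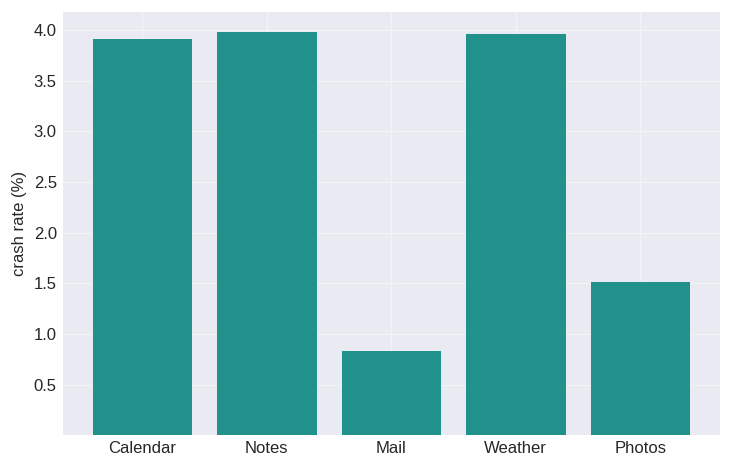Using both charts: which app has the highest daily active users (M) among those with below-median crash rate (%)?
Chart 2 median crash rate (%) ≈ 4; below-median apps: Mail, Photos. Among those, Photos has the highest daily active users (M) (≈ 140).

Photos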